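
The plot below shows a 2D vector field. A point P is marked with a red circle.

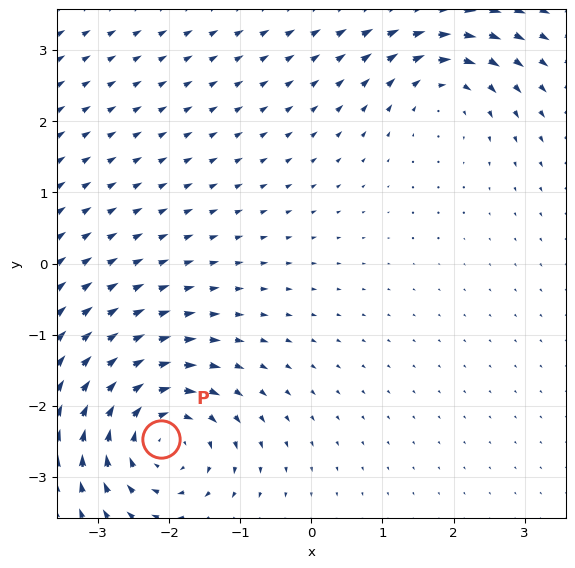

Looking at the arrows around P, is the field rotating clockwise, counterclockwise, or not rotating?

clockwise

Near P at (-2.1, -2.5) the arrows circulate clockwise. The curl (z-component) there is about -6; negative curl means clockwise rotation.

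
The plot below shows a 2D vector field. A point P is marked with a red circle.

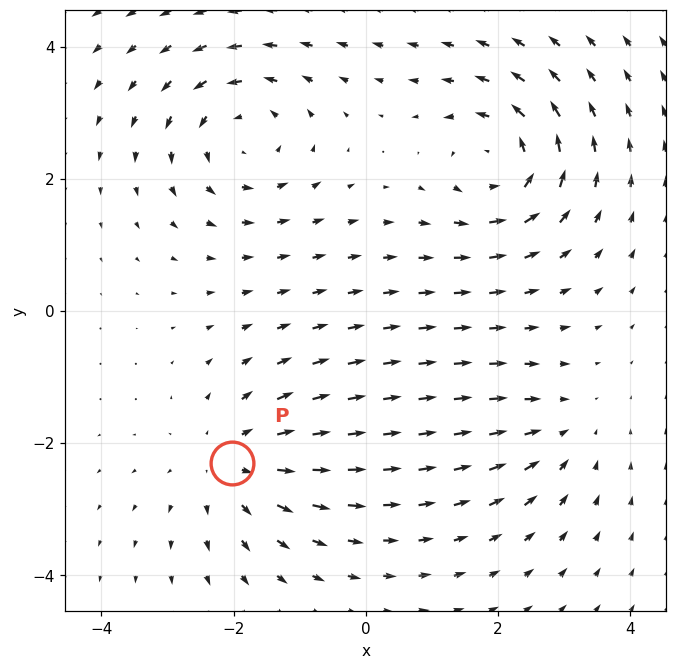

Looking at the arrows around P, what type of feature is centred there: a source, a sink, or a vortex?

At P (-2.0, -2.3) the arrows spread outward. Divergence about +4, curl ≈0 — positive divergence with near-zero curl is a source.

source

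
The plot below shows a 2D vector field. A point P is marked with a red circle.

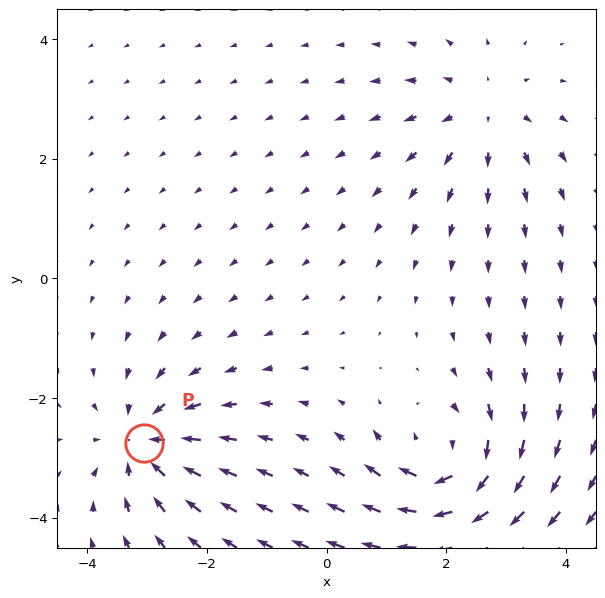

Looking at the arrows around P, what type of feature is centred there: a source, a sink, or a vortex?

sink

At P (-3.1, -2.7) the arrows converge inward. Divergence about -4, curl ≈0 — negative divergence with near-zero curl is a sink.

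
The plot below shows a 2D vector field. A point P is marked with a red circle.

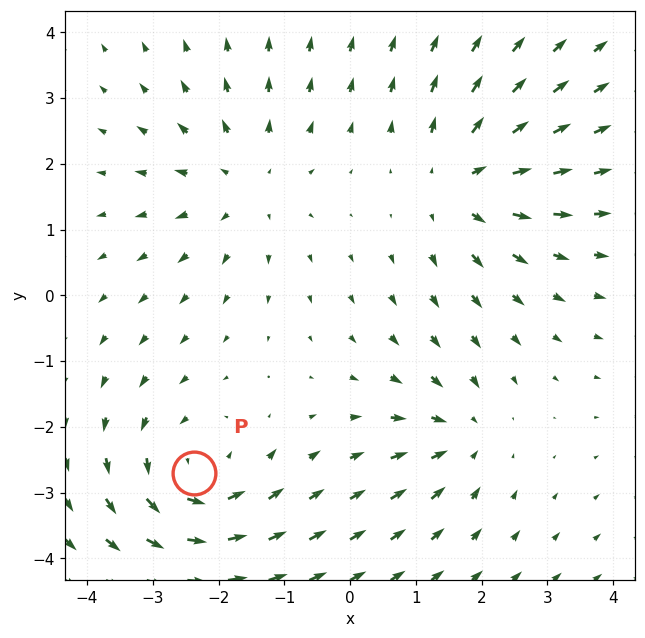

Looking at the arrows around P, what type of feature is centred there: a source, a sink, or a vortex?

At P (-2.4, -2.7) the arrows circulate counterclockwise. Divergence ≈0, curl about +4 — near-zero divergence with nonzero curl is a vortex.

vortex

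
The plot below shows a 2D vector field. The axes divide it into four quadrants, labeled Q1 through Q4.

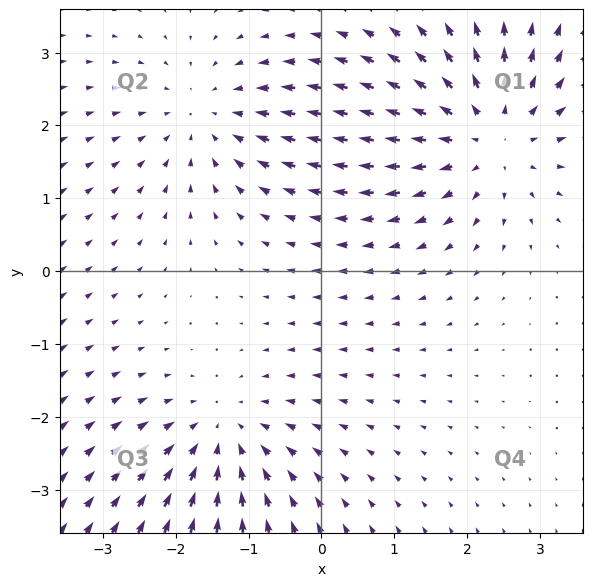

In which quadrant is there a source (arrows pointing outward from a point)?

Q1

The source sits at approximately (2.3, 1.9), which lies in quadrant Q1. The divergence there is about +3, positive as expected for a source.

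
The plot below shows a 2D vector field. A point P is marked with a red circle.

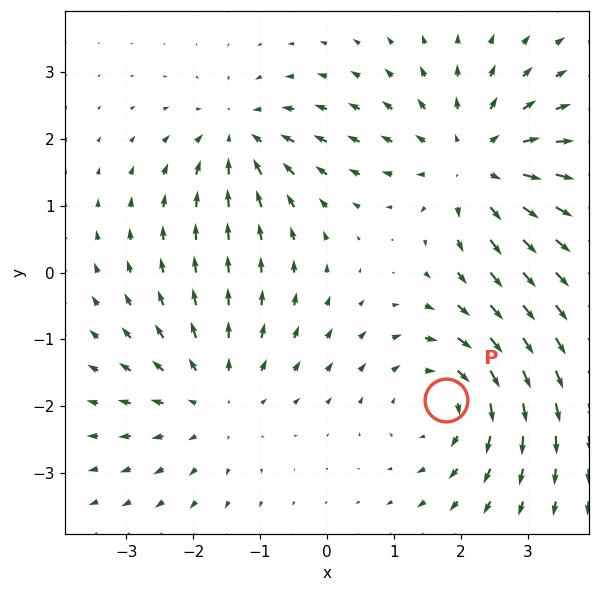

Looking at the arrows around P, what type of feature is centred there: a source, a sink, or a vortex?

vortex

At P (1.8, -1.9) the arrows circulate clockwise. Divergence ≈0, curl about -4 — near-zero divergence with nonzero curl is a vortex.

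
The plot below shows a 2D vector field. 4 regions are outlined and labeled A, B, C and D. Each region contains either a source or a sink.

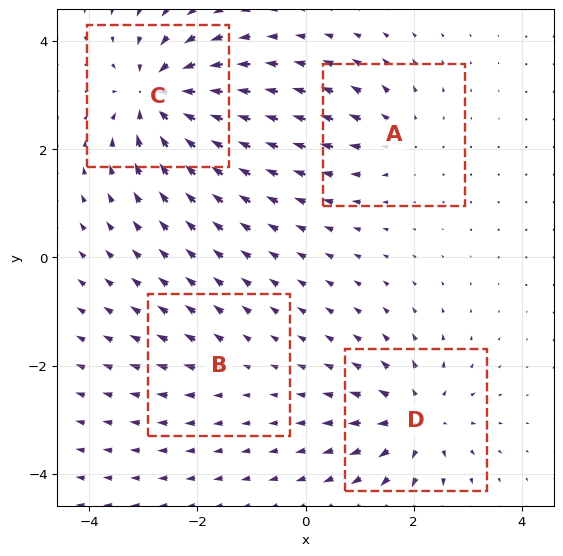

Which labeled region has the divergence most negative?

Divergence at each region's feature centre — A: about +4, B: about +2, C: about -8, D: about +6. Region C is most negative.

C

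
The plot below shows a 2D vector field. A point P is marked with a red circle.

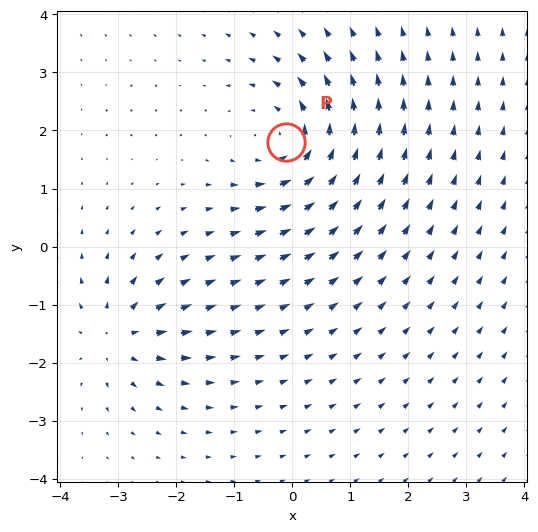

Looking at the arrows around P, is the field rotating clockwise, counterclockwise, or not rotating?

counterclockwise

Near P at (-0.1, 1.8) the arrows circulate counterclockwise. The curl (z-component) there is about +4; positive curl means counterclockwise rotation.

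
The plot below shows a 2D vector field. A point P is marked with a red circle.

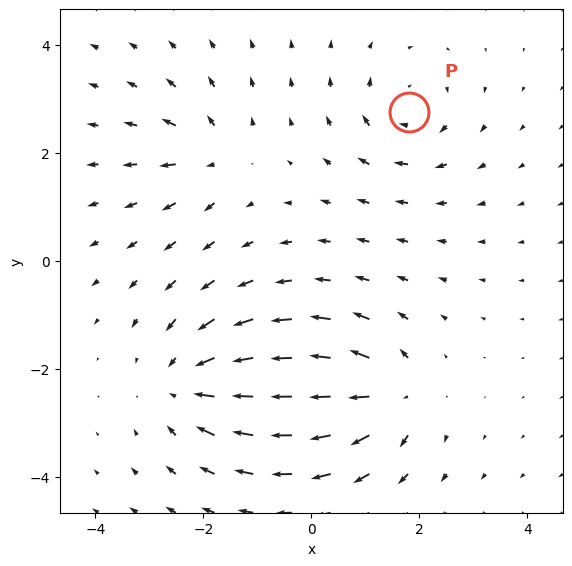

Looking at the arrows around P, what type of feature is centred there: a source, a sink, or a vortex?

At P (1.8, 2.8) the arrows circulate clockwise. Divergence ≈0, curl about -4 — near-zero divergence with nonzero curl is a vortex.

vortex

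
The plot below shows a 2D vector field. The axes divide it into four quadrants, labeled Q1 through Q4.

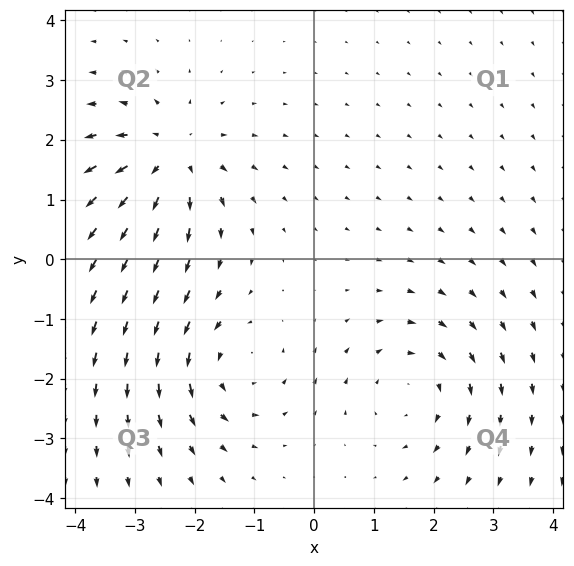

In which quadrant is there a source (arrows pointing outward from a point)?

The source sits at approximately (-2.4, 1.7), which lies in quadrant Q2. The divergence there is about +3, positive as expected for a source.

Q2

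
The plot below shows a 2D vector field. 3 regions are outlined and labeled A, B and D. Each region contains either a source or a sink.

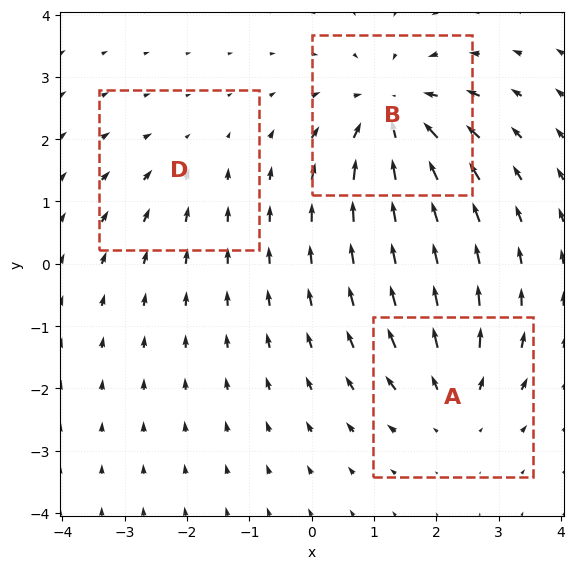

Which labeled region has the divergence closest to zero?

D

Divergence at each region's feature centre — A: about +3, B: about -5, D: about -2. Region D is closest to zero.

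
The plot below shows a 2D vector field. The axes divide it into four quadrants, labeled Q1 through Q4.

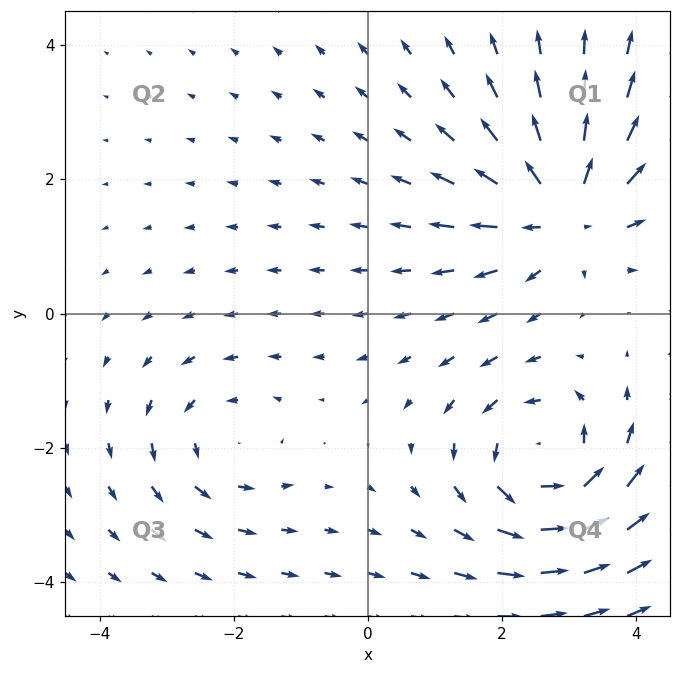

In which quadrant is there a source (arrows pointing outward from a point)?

The source sits at approximately (2.9, 1.5), which lies in quadrant Q1. The divergence there is about +5, positive as expected for a source.

Q1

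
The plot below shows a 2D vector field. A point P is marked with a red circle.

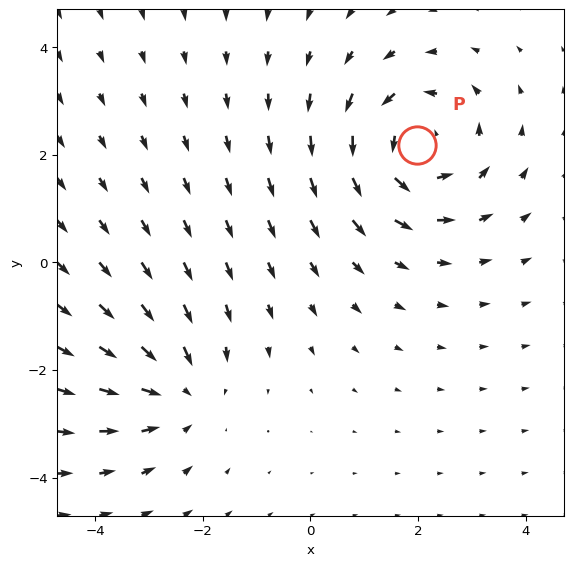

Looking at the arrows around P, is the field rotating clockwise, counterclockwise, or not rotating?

counterclockwise

Near P at (2.0, 2.2) the arrows circulate counterclockwise. The curl (z-component) there is about +3; positive curl means counterclockwise rotation.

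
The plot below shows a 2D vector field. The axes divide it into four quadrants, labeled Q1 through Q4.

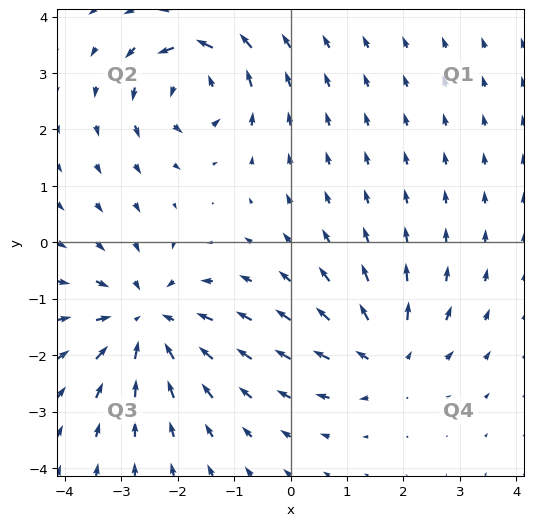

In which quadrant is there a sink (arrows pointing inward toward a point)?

The sink sits at approximately (-2.6, -1.4), which lies in quadrant Q3. The divergence there is about -4, negative as expected for a sink.

Q3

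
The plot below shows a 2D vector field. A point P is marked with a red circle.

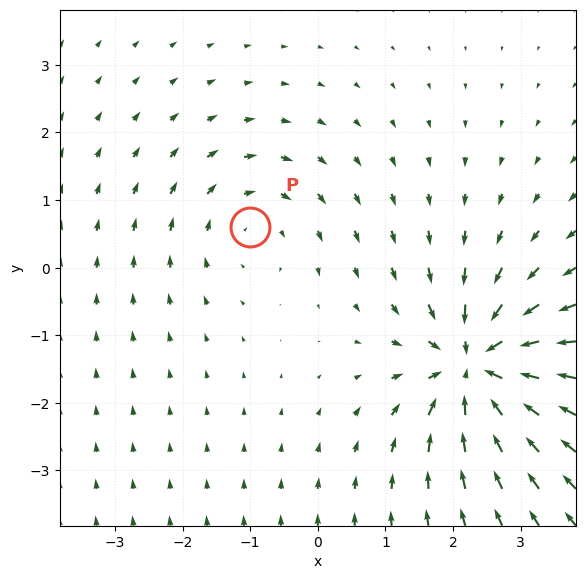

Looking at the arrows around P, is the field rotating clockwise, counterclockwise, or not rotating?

clockwise

Near P at (-1.0, 0.6) the arrows circulate clockwise. The curl (z-component) there is about -3; negative curl means clockwise rotation.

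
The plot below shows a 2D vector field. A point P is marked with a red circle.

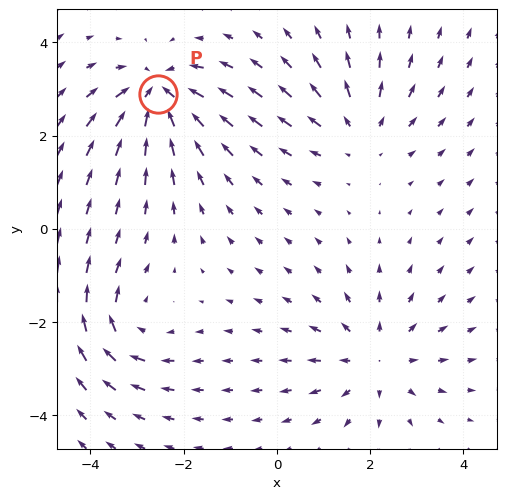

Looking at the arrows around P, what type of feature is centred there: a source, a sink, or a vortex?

At P (-2.5, 2.9) the arrows converge inward. Divergence about -6, curl ≈0 — negative divergence with near-zero curl is a sink.

sink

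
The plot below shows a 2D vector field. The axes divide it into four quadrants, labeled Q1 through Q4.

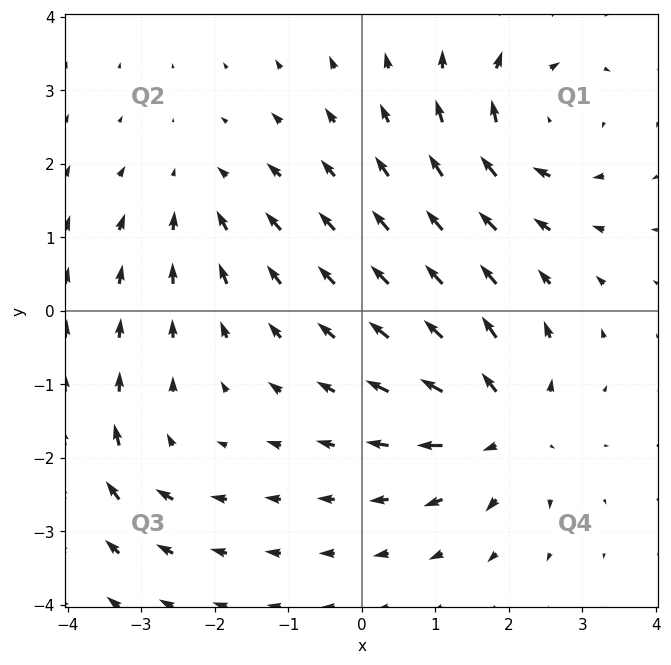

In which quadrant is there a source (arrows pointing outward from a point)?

The source sits at approximately (1.9, -1.5), which lies in quadrant Q4. The divergence there is about +6, positive as expected for a source.

Q4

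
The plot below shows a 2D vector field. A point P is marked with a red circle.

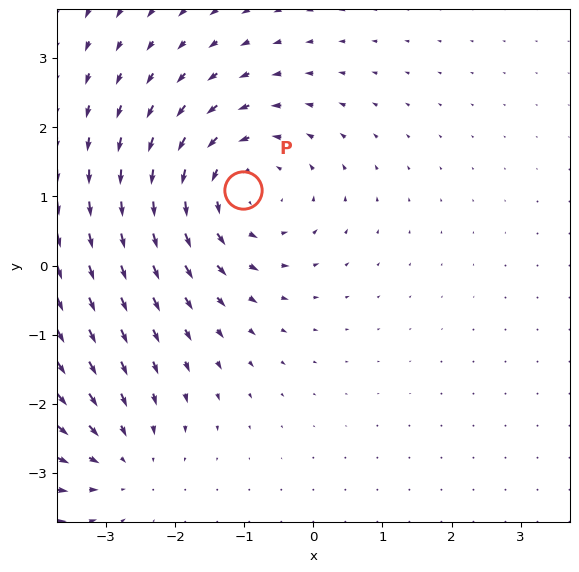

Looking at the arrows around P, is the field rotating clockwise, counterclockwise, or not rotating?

counterclockwise

Near P at (-1.0, 1.1) the arrows circulate counterclockwise. The curl (z-component) there is about +4; positive curl means counterclockwise rotation.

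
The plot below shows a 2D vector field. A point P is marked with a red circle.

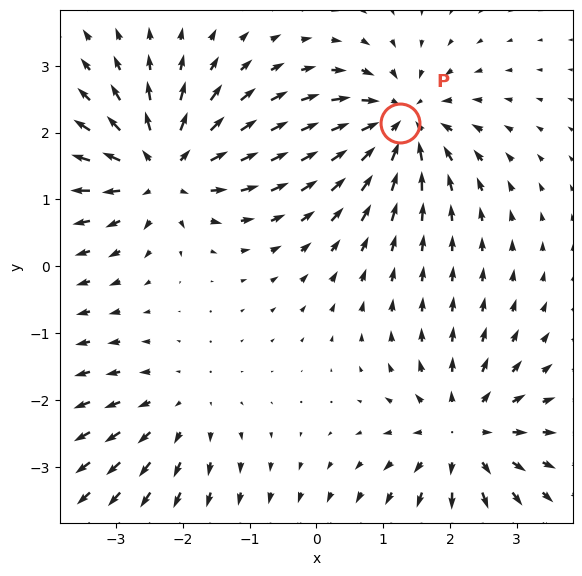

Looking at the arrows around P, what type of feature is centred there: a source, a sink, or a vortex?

sink

At P (1.3, 2.1) the arrows converge inward. Divergence about -6, curl ≈0 — negative divergence with near-zero curl is a sink.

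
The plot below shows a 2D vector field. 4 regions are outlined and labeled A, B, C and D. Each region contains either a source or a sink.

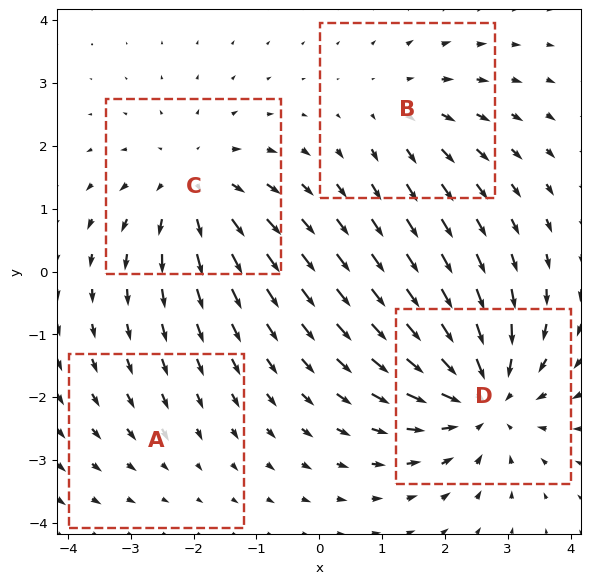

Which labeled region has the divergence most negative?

D

Divergence at each region's feature centre — A: about -2, B: about +3, C: about +5, D: about -6. Region D is most negative.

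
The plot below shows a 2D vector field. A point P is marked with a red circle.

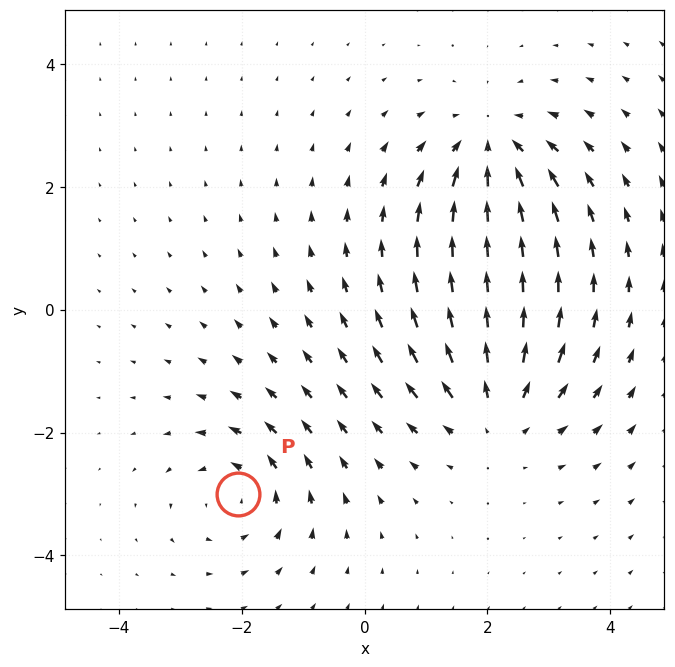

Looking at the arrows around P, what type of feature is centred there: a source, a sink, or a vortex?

vortex

At P (-2.1, -3.0) the arrows circulate counterclockwise. Divergence ≈0, curl about +3 — near-zero divergence with nonzero curl is a vortex.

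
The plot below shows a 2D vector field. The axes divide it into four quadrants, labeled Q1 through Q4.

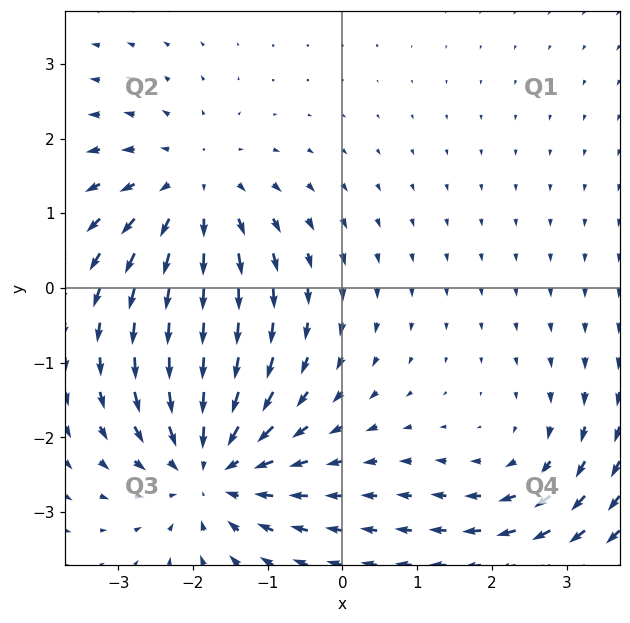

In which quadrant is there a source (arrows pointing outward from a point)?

Q2

The source sits at approximately (-2.0, 1.3), which lies in quadrant Q2. The divergence there is about +3, positive as expected for a source.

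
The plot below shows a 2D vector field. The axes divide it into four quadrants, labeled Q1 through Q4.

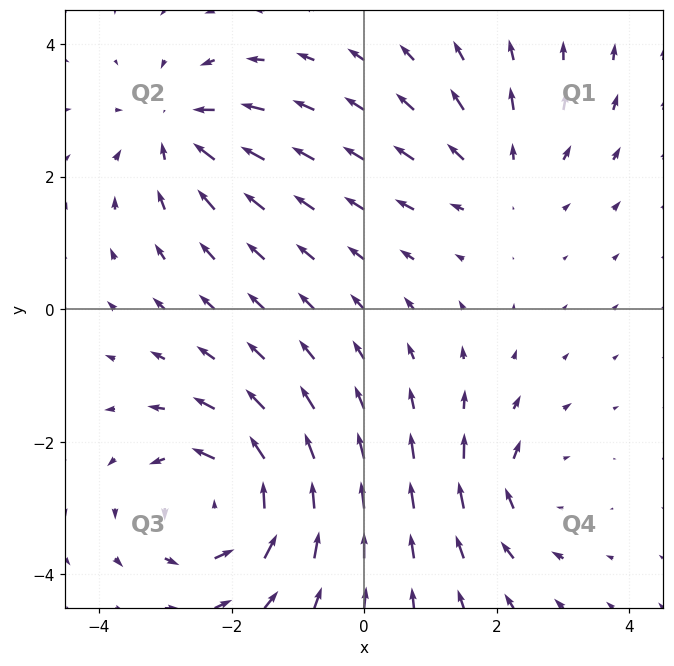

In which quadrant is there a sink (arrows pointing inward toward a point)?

Q2

The sink sits at approximately (-2.8, 2.7), which lies in quadrant Q2. The divergence there is about -4, negative as expected for a sink.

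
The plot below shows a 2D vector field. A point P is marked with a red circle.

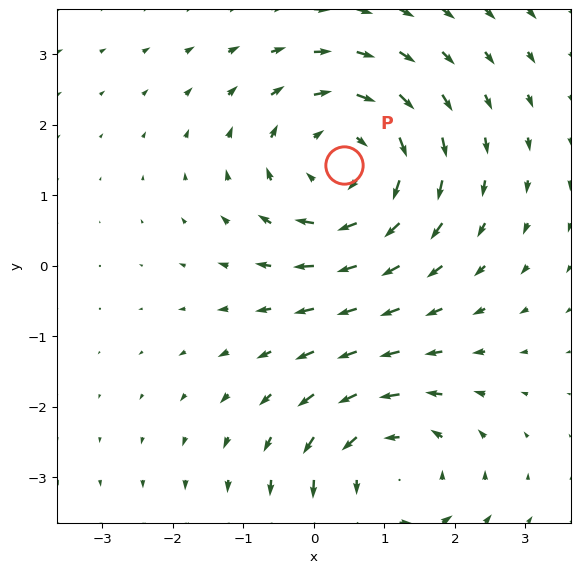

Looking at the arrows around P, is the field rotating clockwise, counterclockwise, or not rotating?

Near P at (0.4, 1.4) the arrows circulate clockwise. The curl (z-component) there is about -3; negative curl means clockwise rotation.

clockwise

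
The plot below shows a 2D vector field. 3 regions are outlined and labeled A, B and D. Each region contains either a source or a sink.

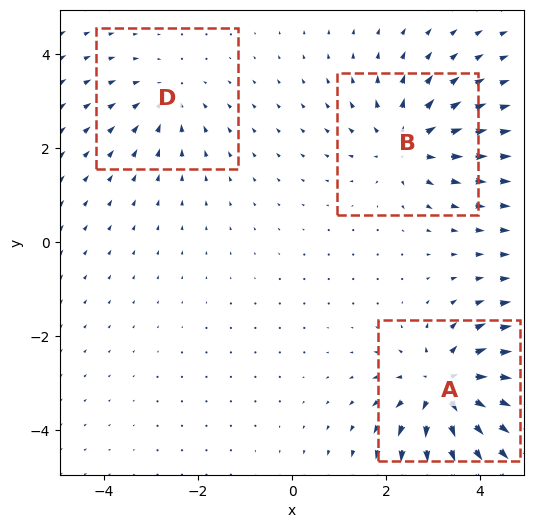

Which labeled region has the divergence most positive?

Divergence at each region's feature centre — A: about +5, B: about +3, D: about -2. Region A is most positive.

A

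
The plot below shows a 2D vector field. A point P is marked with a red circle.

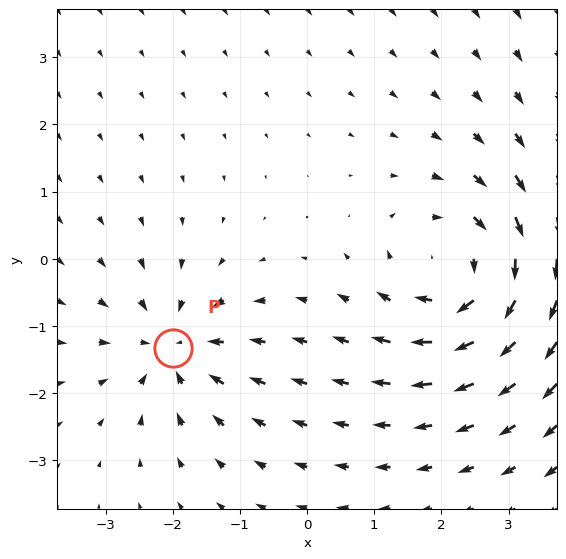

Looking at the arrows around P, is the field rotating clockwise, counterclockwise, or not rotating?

Near P at (-2.0, -1.3) the arrows show no circulation. The curl there is ≈0.

not rotating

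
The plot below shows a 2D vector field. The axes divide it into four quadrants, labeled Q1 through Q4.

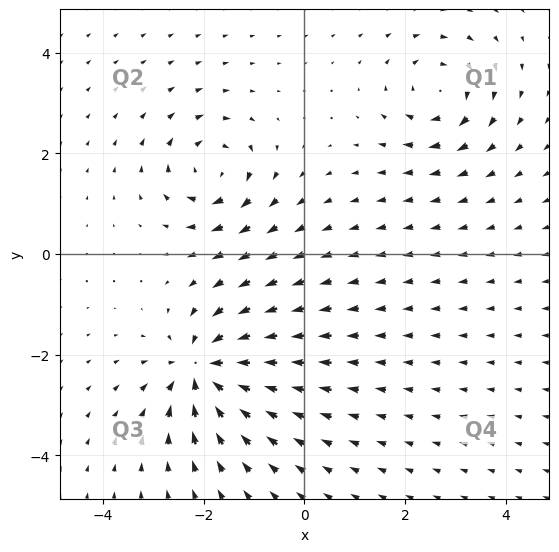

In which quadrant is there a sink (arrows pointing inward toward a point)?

Q3

The sink sits at approximately (-2.0, -2.3), which lies in quadrant Q3. The divergence there is about -6, negative as expected for a sink.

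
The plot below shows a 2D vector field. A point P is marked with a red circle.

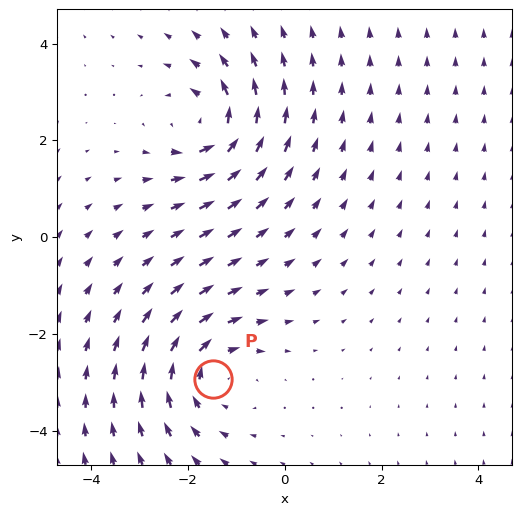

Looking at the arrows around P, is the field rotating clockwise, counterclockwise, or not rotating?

Near P at (-1.5, -2.9) the arrows circulate clockwise. The curl (z-component) there is about -3; negative curl means clockwise rotation.

clockwise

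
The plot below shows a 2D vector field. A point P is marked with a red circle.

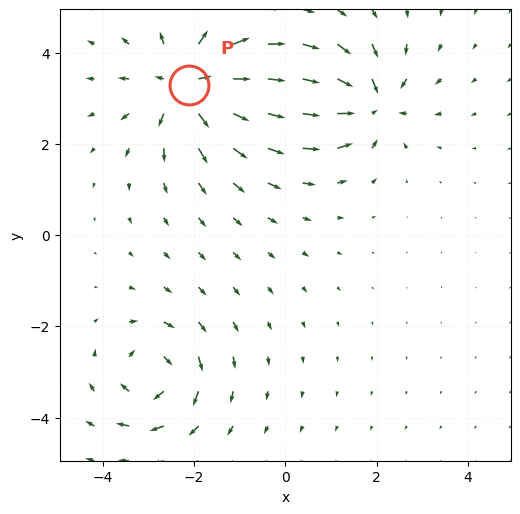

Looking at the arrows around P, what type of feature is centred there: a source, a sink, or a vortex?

At P (-2.1, 3.3) the arrows spread outward. Divergence about +5, curl ≈0 — positive divergence with near-zero curl is a source.

source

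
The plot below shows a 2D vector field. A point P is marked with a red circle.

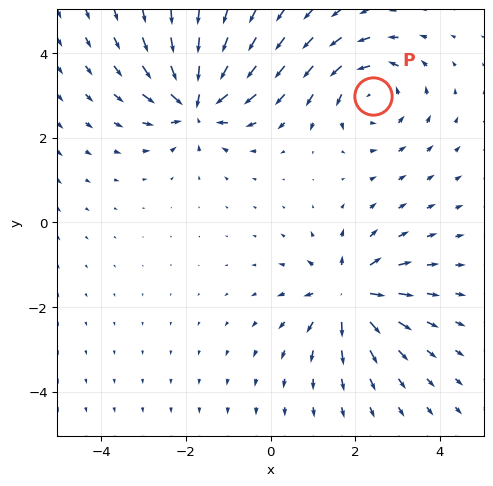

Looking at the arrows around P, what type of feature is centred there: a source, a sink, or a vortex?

vortex

At P (2.4, 3.0) the arrows circulate counterclockwise. Divergence ≈0, curl about +4 — near-zero divergence with nonzero curl is a vortex.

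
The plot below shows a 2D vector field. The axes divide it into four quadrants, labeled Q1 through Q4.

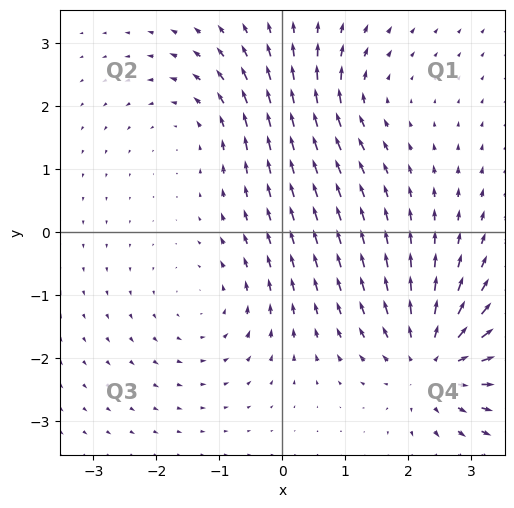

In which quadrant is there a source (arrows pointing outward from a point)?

The source sits at approximately (2.4, -2.1), which lies in quadrant Q4. The divergence there is about +5, positive as expected for a source.

Q4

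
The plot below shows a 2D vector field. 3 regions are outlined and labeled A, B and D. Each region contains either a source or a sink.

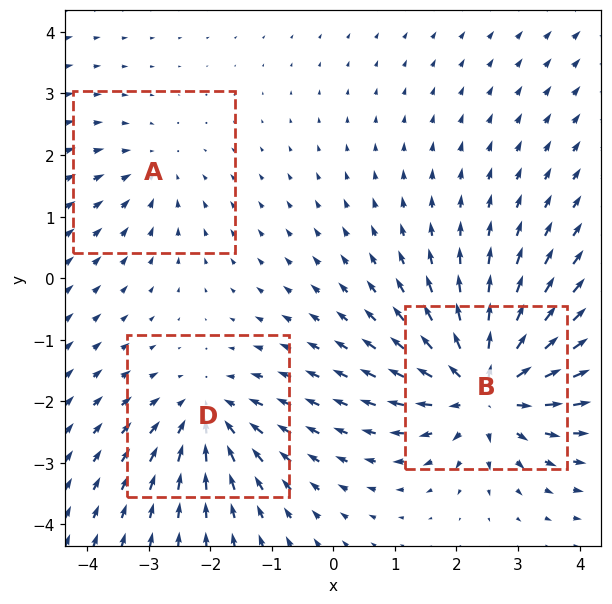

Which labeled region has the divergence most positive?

Divergence at each region's feature centre — A: about -2, B: about +6, D: about -3. Region B is most positive.

B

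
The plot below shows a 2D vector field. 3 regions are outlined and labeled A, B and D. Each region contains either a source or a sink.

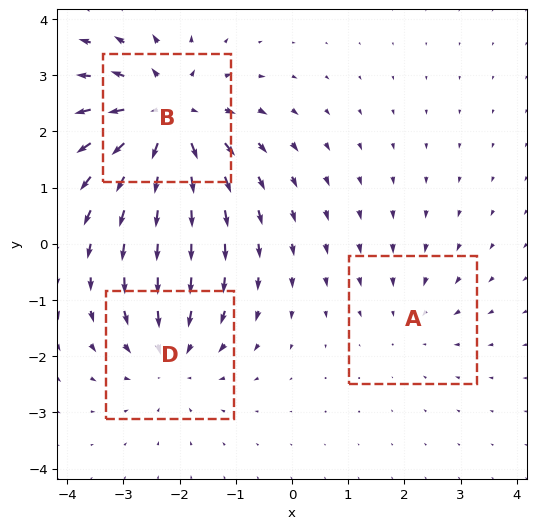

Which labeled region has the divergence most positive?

Divergence at each region's feature centre — A: about -2, B: about +5, D: about -3. Region B is most positive.

B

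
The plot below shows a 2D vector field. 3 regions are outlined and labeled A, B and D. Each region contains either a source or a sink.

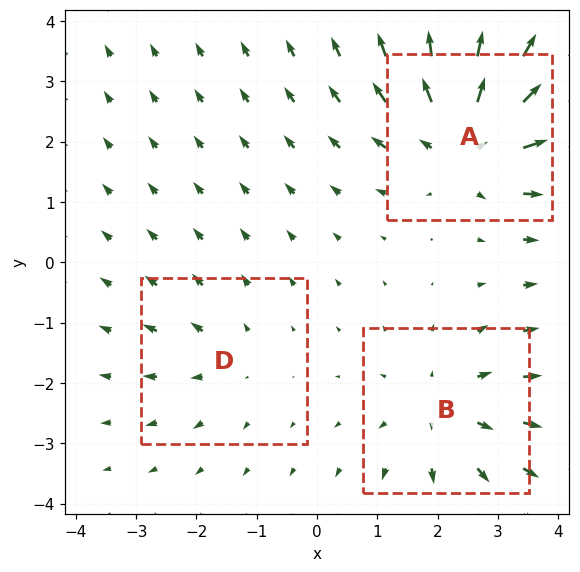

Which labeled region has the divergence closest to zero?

D

Divergence at each region's feature centre — A: about +5, B: about +3, D: about +2. Region D is closest to zero.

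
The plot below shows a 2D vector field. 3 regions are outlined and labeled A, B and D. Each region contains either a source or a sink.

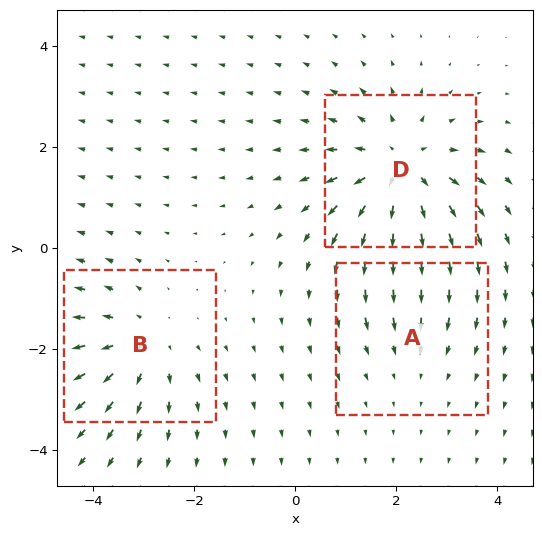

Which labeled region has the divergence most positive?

Divergence at each region's feature centre — A: about -2, B: about +3, D: about +4. Region D is most positive.

D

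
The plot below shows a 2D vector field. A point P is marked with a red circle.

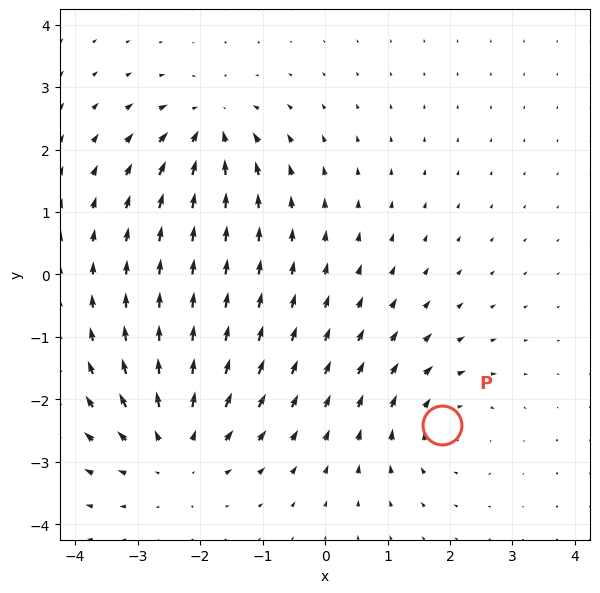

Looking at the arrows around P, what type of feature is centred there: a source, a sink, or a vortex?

vortex

At P (1.9, -2.4) the arrows circulate clockwise. Divergence ≈0, curl about -4 — near-zero divergence with nonzero curl is a vortex.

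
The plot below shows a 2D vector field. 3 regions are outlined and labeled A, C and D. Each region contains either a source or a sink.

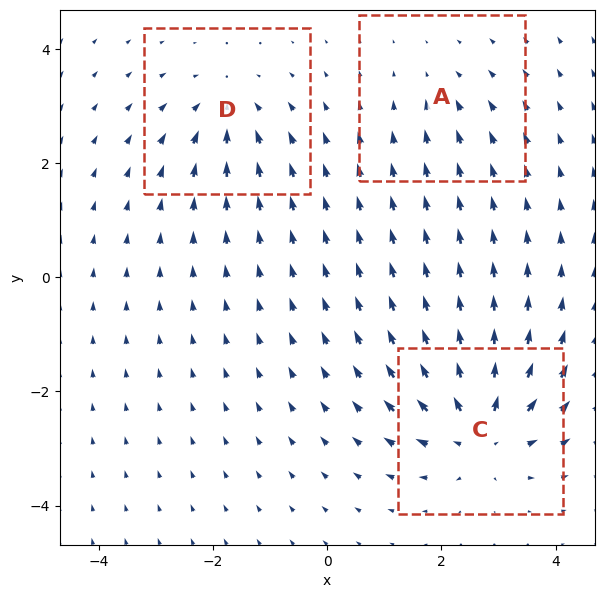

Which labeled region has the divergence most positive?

C

Divergence at each region's feature centre — A: about -2, C: about +6, D: about -4. Region C is most positive.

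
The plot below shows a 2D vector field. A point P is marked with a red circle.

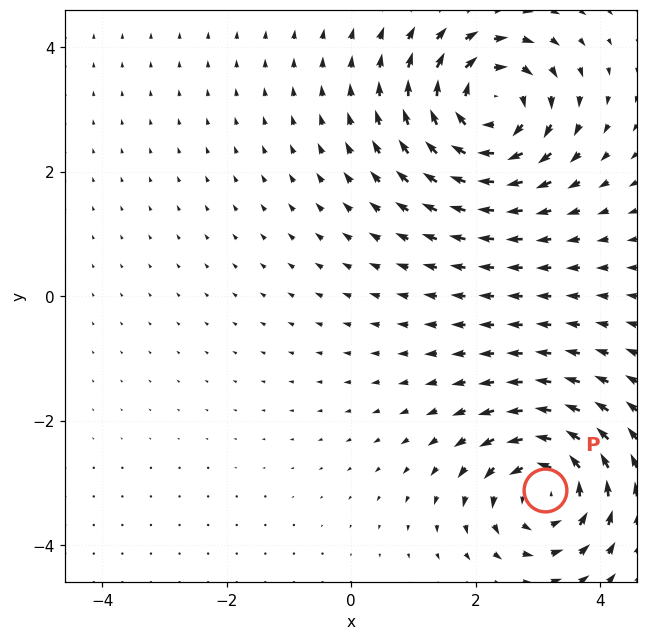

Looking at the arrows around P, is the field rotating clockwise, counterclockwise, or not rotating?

Near P at (3.1, -3.1) the arrows circulate counterclockwise. The curl (z-component) there is about +5; positive curl means counterclockwise rotation.

counterclockwise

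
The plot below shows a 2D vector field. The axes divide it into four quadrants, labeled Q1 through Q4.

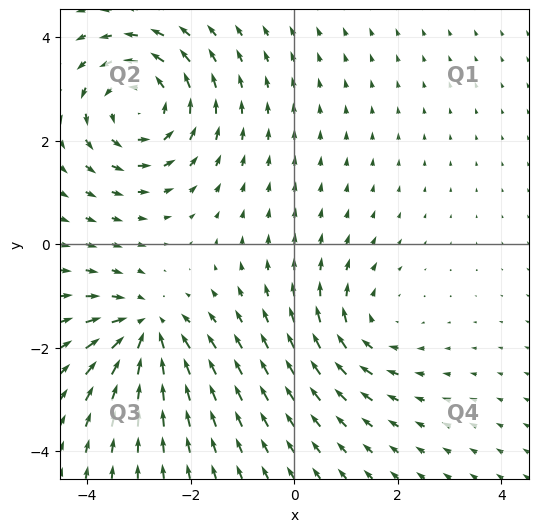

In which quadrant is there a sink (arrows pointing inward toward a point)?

The sink sits at approximately (-2.9, -1.7), which lies in quadrant Q3. The divergence there is about -4, negative as expected for a sink.

Q3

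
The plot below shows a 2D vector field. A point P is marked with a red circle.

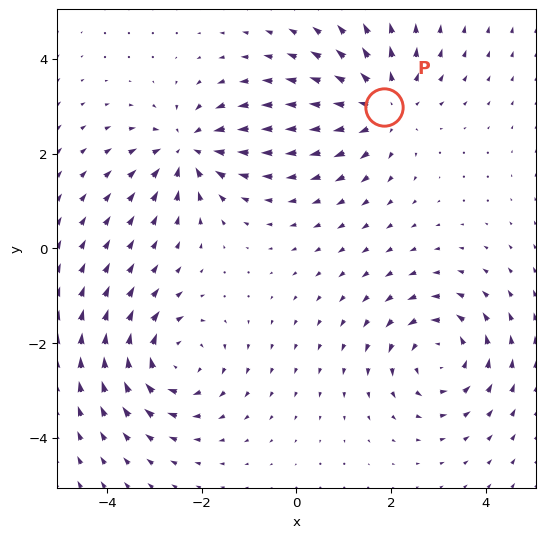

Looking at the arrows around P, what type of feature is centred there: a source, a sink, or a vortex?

At P (1.8, 3.0) the arrows spread outward. Divergence about +3, curl ≈0 — positive divergence with near-zero curl is a source.

source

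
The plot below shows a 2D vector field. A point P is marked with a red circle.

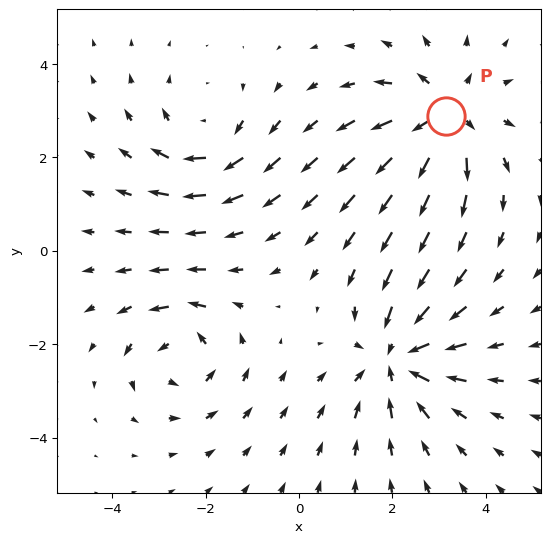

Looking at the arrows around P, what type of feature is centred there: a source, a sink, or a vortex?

source

At P (3.1, 2.9) the arrows spread outward. Divergence about +5, curl ≈0 — positive divergence with near-zero curl is a source.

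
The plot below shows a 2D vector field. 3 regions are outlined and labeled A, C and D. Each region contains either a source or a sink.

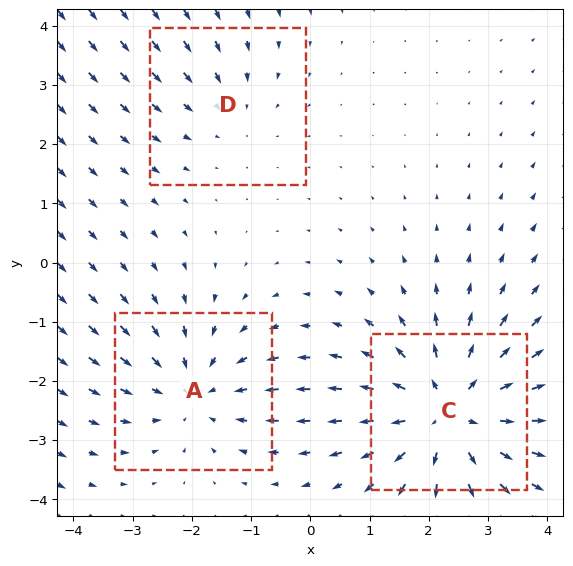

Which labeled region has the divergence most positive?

C

Divergence at each region's feature centre — A: about -3, C: about +4, D: about -2. Region C is most positive.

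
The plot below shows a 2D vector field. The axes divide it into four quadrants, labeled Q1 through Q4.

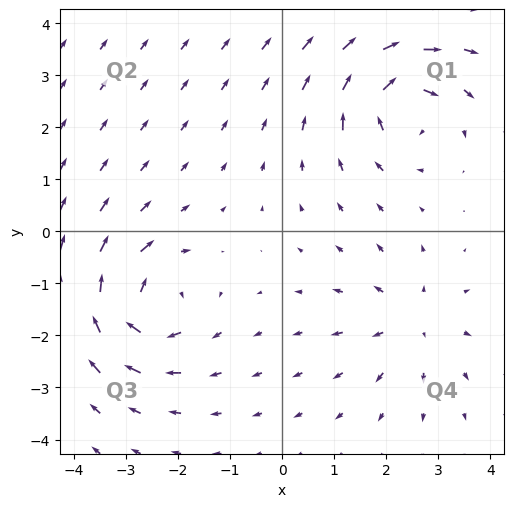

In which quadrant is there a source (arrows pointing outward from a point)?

Q4

The source sits at approximately (2.5, -1.7), which lies in quadrant Q4. The divergence there is about +4, positive as expected for a source.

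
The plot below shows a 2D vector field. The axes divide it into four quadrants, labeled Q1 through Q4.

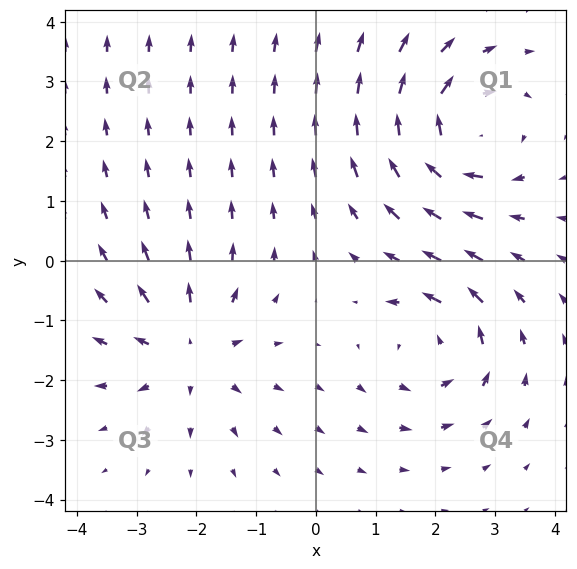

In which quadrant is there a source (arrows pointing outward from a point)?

Q3

The source sits at approximately (-2.1, -1.5), which lies in quadrant Q3. The divergence there is about +4, positive as expected for a source.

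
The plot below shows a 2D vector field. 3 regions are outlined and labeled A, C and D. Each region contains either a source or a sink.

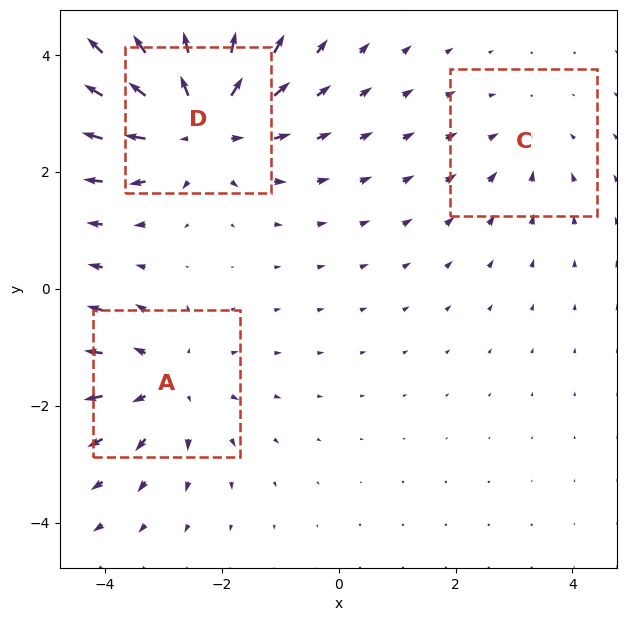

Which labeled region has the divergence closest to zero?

C

Divergence at each region's feature centre — A: about +3, C: about -2, D: about +5. Region C is closest to zero.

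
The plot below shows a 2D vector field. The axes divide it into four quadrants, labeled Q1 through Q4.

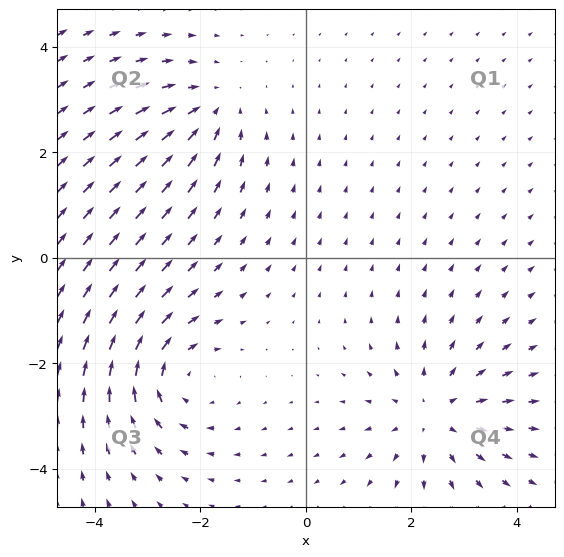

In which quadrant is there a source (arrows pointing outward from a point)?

The source sits at approximately (2.4, -3.0), which lies in quadrant Q4. The divergence there is about +4, positive as expected for a source.

Q4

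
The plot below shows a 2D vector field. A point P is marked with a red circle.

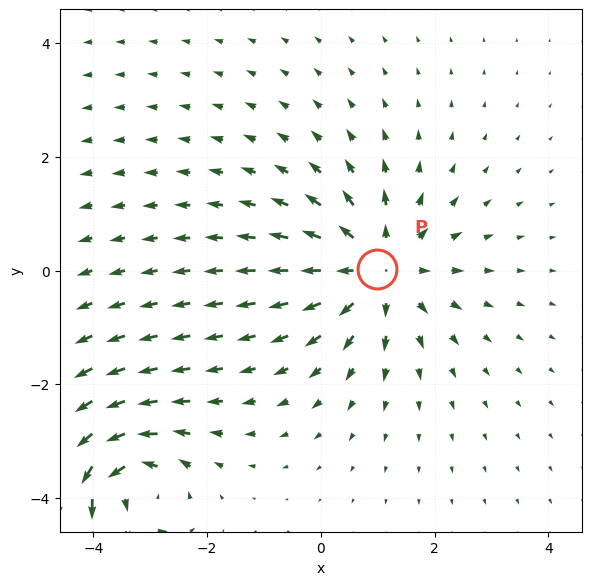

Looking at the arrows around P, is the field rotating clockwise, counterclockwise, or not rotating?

not rotating

Near P at (1.0, 0.0) the arrows show no circulation. The curl there is ≈0.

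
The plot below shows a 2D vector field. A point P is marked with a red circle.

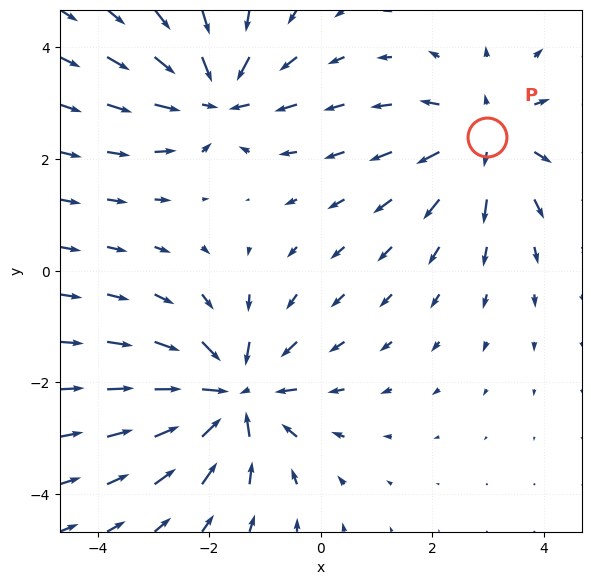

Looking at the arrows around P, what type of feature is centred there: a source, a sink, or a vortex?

source

At P (3.0, 2.4) the arrows spread outward. Divergence about +4, curl ≈0 — positive divergence with near-zero curl is a source.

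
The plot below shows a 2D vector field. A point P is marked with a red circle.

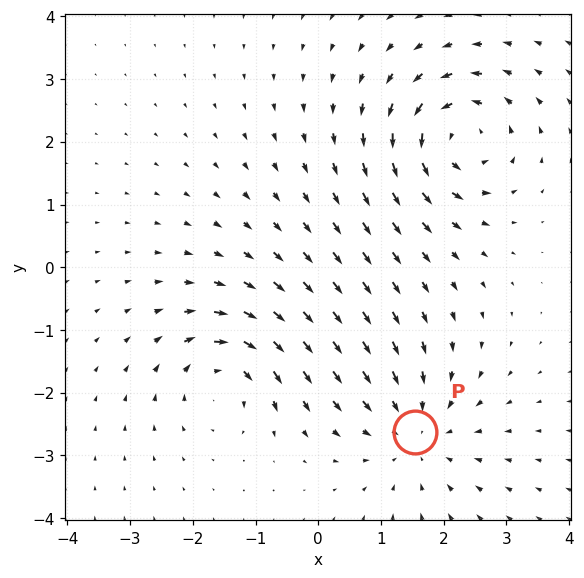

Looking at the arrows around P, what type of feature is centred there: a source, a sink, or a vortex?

At P (1.5, -2.6) the arrows converge inward. Divergence about -3, curl ≈0 — negative divergence with near-zero curl is a sink.

sink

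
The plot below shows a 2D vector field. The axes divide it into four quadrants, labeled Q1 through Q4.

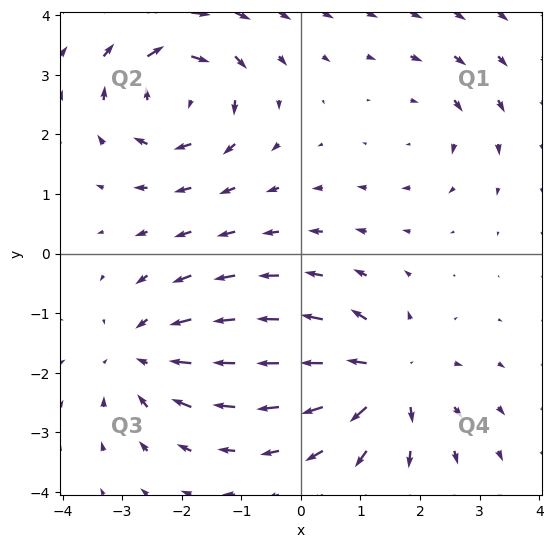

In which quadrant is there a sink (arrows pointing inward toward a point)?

The sink sits at approximately (-2.6, -1.7), which lies in quadrant Q3. The divergence there is about -4, negative as expected for a sink.

Q3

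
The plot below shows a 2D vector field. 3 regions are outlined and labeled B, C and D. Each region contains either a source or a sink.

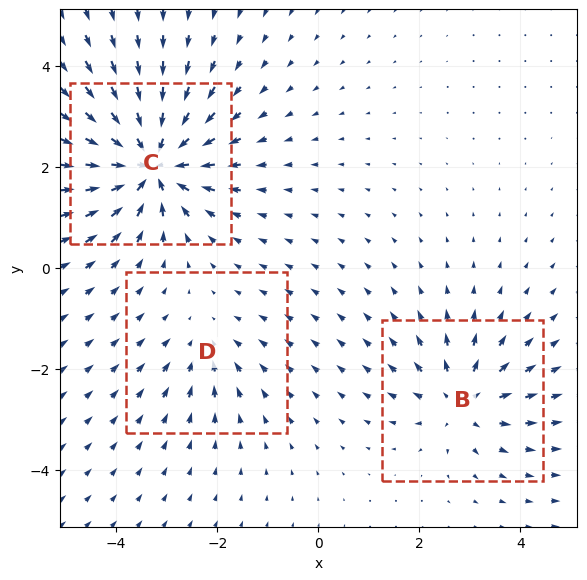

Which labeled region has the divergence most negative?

Divergence at each region's feature centre — B: about +4, C: about -7, D: about -2. Region C is most negative.

C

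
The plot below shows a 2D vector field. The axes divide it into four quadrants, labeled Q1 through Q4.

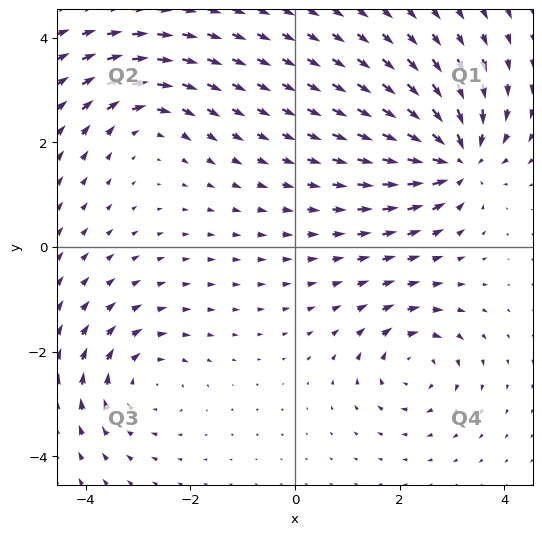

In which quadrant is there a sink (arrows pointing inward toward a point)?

The sink sits at approximately (3.1, 1.7), which lies in quadrant Q1. The divergence there is about -6, negative as expected for a sink.

Q1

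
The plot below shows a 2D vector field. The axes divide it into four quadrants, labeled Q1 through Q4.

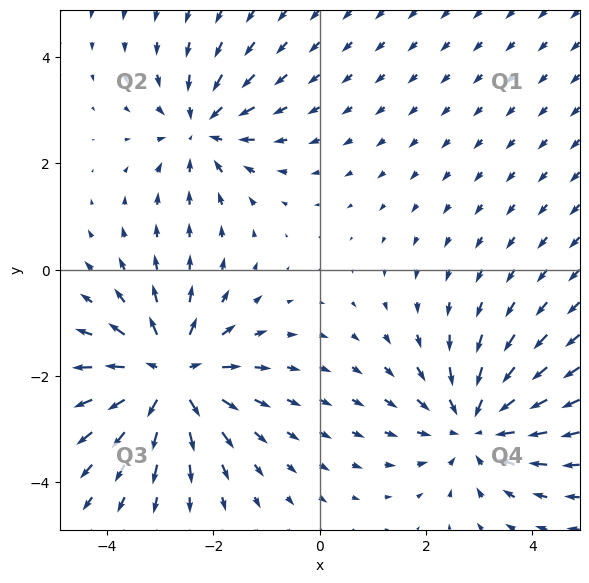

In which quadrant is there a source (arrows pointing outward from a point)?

The source sits at approximately (-2.8, -2.0), which lies in quadrant Q3. The divergence there is about +5, positive as expected for a source.

Q3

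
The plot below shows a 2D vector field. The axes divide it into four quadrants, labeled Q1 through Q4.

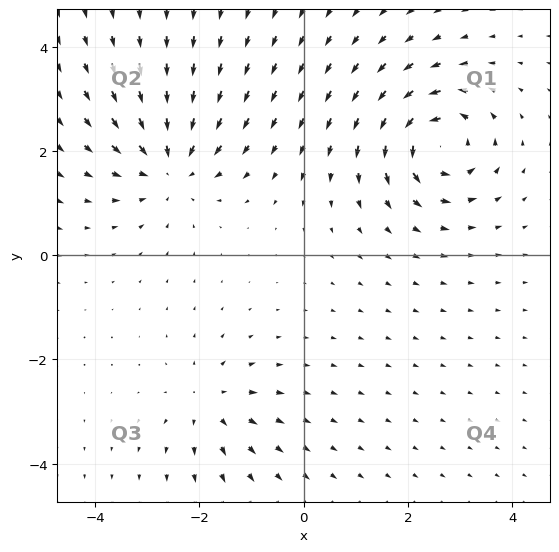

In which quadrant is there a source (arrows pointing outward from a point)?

Q3

The source sits at approximately (-1.8, -2.8), which lies in quadrant Q3. The divergence there is about +4, positive as expected for a source.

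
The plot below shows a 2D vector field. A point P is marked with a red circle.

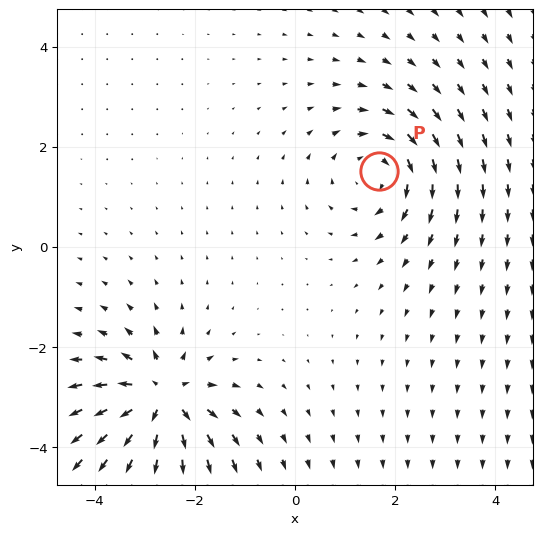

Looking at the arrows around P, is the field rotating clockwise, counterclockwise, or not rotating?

Near P at (1.7, 1.5) the arrows circulate clockwise. The curl (z-component) there is about -3; negative curl means clockwise rotation.

clockwise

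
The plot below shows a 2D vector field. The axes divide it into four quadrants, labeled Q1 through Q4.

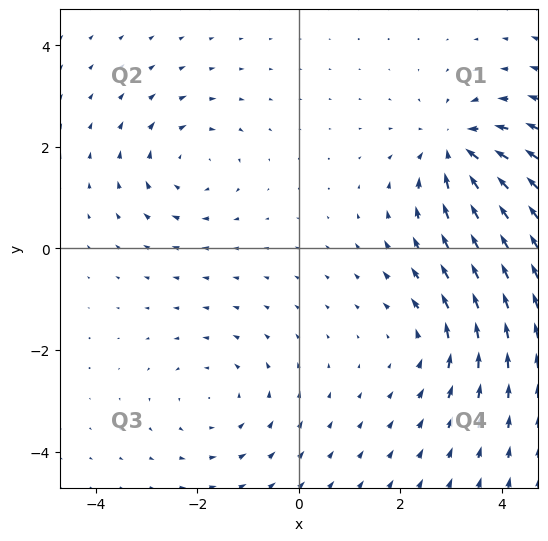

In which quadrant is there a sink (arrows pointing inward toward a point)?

Q1

The sink sits at approximately (3.1, 2.0), which lies in quadrant Q1. The divergence there is about -6, negative as expected for a sink.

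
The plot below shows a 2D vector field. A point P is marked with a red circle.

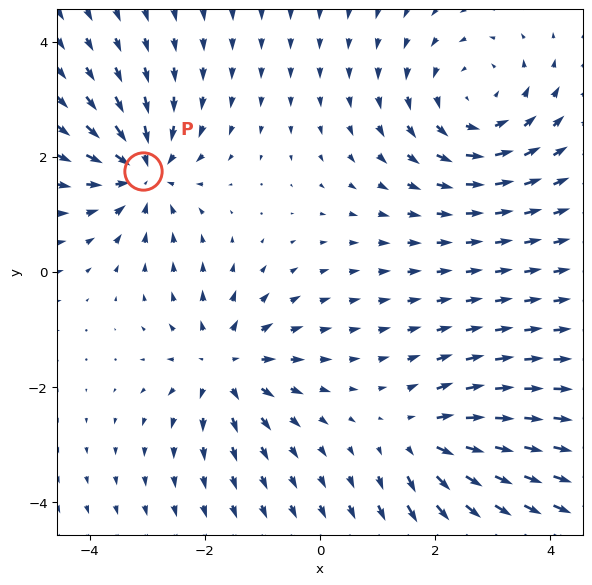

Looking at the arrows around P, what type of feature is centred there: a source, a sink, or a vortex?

At P (-3.1, 1.7) the arrows converge inward. Divergence about -5, curl ≈0 — negative divergence with near-zero curl is a sink.

sink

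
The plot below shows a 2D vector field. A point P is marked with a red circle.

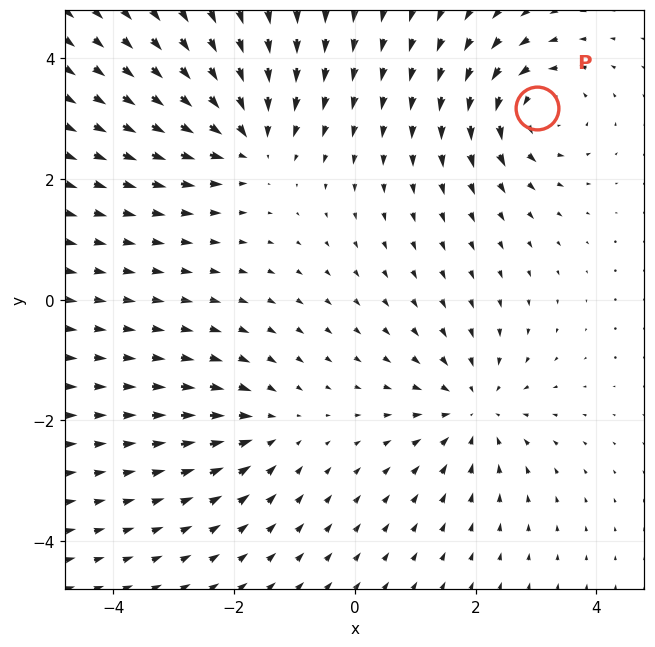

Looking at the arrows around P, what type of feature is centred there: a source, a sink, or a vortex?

vortex

At P (3.0, 3.2) the arrows circulate counterclockwise. Divergence ≈0, curl about +6 — near-zero divergence with nonzero curl is a vortex.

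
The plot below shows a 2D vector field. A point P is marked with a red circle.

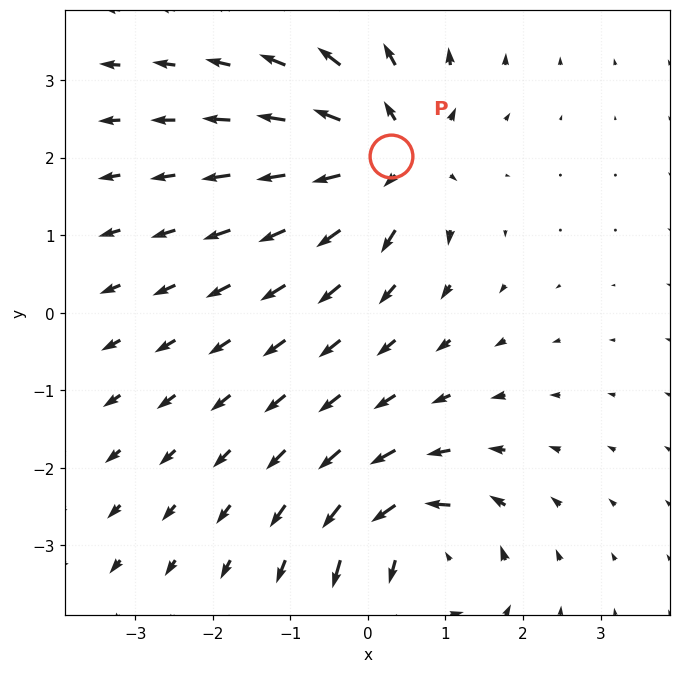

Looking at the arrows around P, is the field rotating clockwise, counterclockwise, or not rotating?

Near P at (0.3, 2.0) the arrows show no circulation. The curl there is ≈0.

not rotating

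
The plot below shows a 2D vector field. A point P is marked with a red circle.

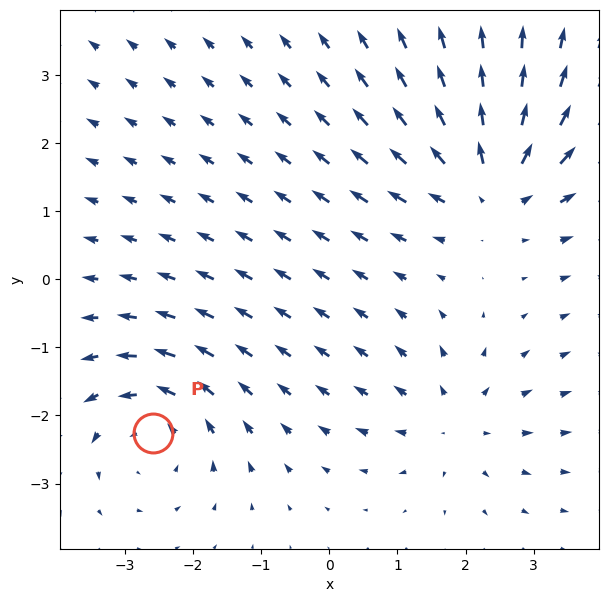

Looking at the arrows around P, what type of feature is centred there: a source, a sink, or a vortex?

vortex

At P (-2.6, -2.3) the arrows circulate counterclockwise. Divergence ≈0, curl about +4 — near-zero divergence with nonzero curl is a vortex.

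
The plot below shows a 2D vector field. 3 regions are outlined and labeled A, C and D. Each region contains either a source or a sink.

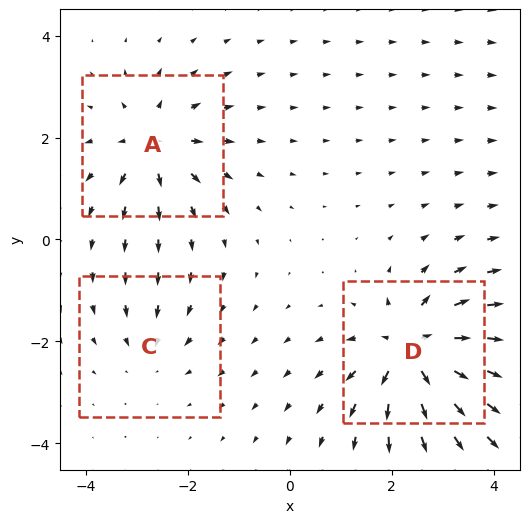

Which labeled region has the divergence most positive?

D

Divergence at each region's feature centre — A: about +4, C: about -2, D: about +6. Region D is most positive.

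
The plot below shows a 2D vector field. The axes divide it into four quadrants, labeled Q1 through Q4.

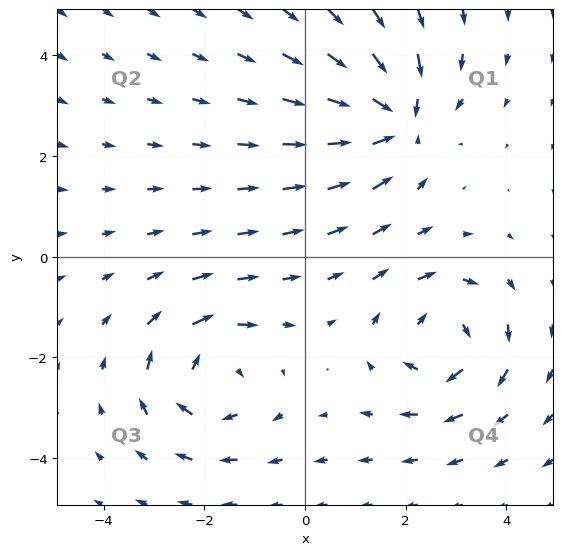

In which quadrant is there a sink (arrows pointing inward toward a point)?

The sink sits at approximately (1.8, 2.8), which lies in quadrant Q1. The divergence there is about -4, negative as expected for a sink.

Q1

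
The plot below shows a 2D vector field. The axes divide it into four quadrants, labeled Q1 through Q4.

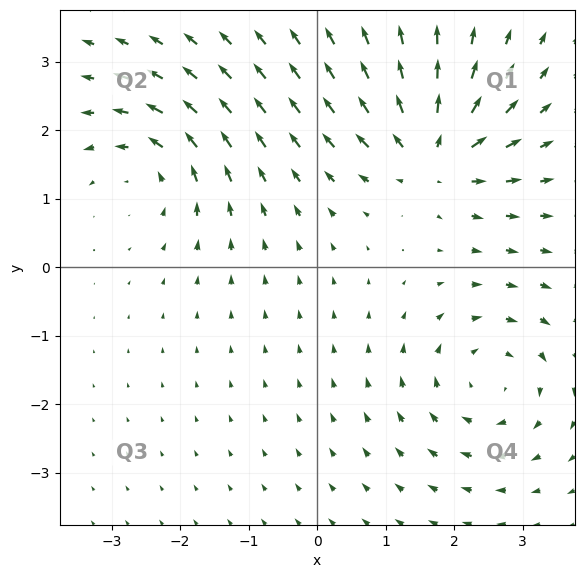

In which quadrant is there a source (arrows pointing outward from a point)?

The source sits at approximately (1.7, 1.7), which lies in quadrant Q1. The divergence there is about +7, positive as expected for a source.

Q1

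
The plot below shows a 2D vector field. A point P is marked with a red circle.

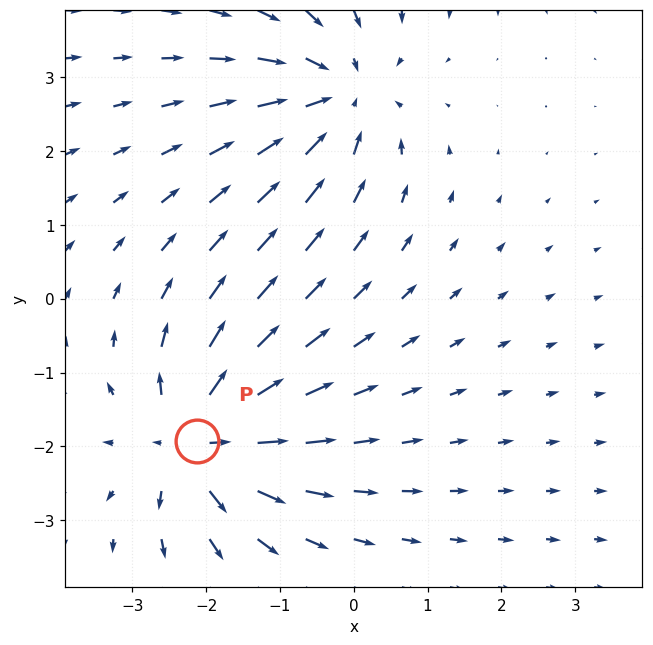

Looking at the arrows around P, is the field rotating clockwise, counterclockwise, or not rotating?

not rotating

Near P at (-2.1, -1.9) the arrows show no circulation. The curl there is ≈0.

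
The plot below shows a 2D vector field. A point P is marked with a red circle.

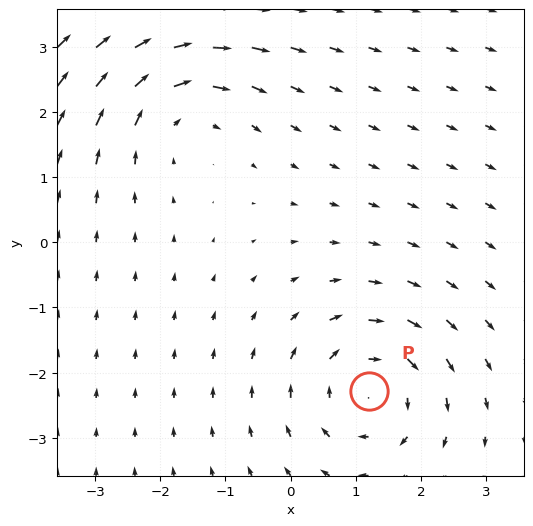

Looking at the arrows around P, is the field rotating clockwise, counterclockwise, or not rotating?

Near P at (1.2, -2.3) the arrows circulate clockwise. The curl (z-component) there is about -4; negative curl means clockwise rotation.

clockwise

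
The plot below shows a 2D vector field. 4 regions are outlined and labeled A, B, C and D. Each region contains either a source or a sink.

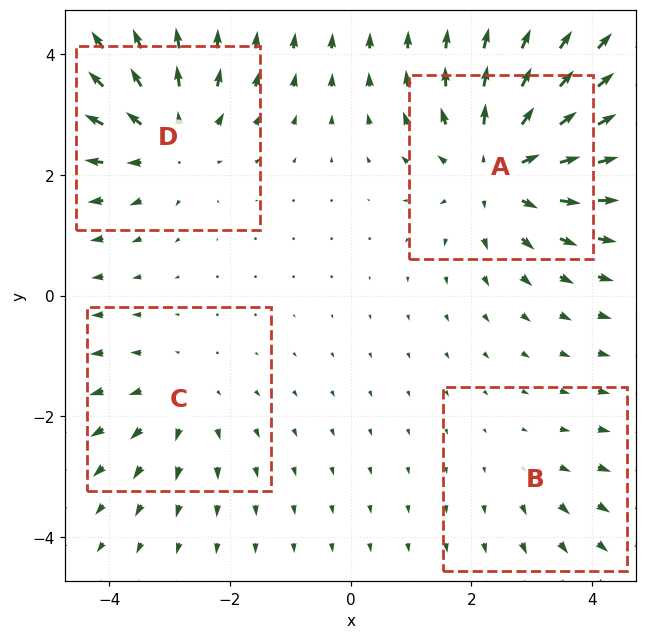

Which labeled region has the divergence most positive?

A

Divergence at each region's feature centre — A: about +6, B: about +2, C: about +3, D: about +5. Region A is most positive.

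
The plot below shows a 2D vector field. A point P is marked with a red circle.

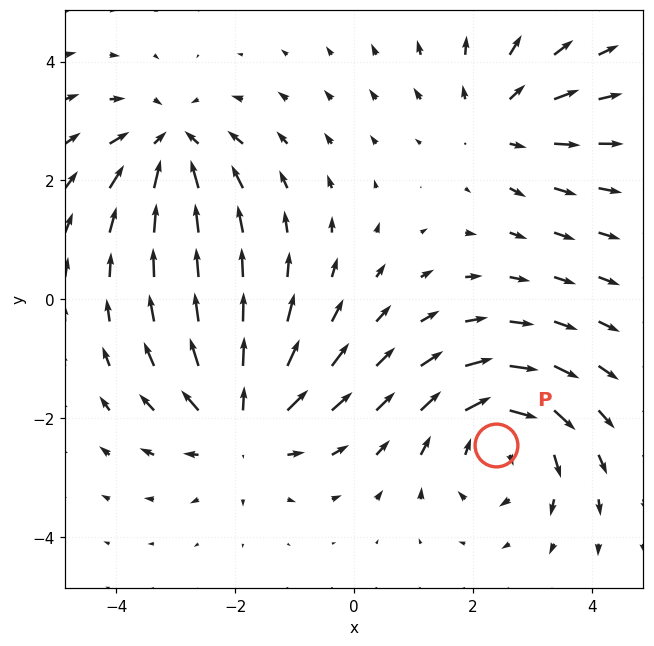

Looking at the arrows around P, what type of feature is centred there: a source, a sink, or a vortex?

vortex

At P (2.4, -2.5) the arrows circulate clockwise. Divergence ≈0, curl about -5 — near-zero divergence with nonzero curl is a vortex.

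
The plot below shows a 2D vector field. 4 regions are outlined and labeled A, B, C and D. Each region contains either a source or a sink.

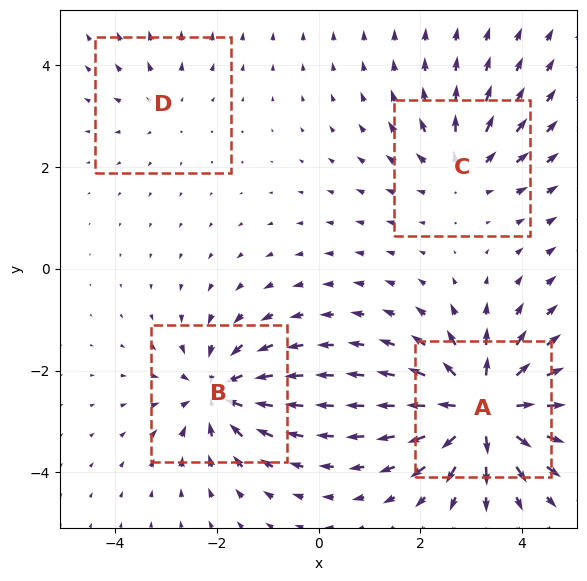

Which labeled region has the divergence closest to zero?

D

Divergence at each region's feature centre — A: about +8, B: about -6, C: about +4, D: about +2. Region D is closest to zero.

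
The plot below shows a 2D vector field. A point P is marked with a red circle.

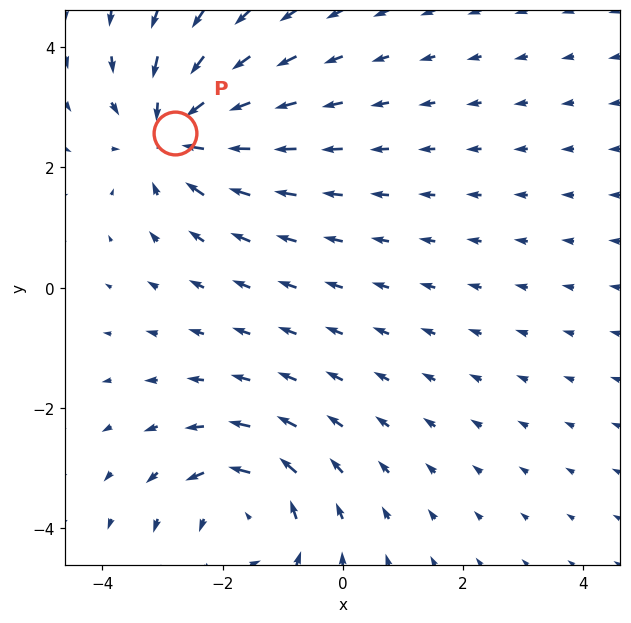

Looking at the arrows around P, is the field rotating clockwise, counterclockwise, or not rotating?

Near P at (-2.8, 2.6) the arrows show no circulation. The curl there is ≈0.

not rotating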